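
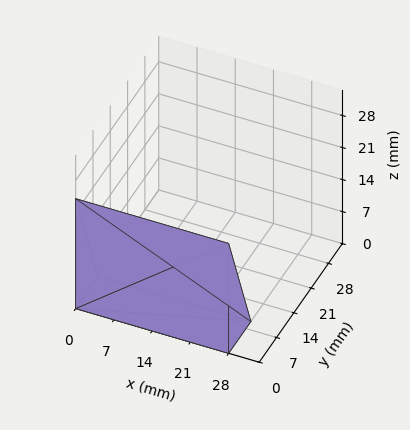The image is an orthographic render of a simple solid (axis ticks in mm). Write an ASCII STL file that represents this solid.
Reading the render: the shape is a wedge (ramp): 28 × 9 mm base, rising to 24 mm along the y=0 edge and sloping linearly to z=0 at y=9 (dimensions read to the nearest mm from the axis ticks). For the STL, each face is triangulated and given an outward normal.

solid part
  facet normal 0.0000 0.0000 -1.0000
    outer loop
      vertex 28.0 9.0 0.0
      vertex 28.0 0.0 0.0
      vertex 0.0 0.0 0.0
    endloop
  endfacet
  facet normal 0.0000 0.0000 -1.0000
    outer loop
      vertex 0.0 9.0 0.0
      vertex 28.0 9.0 0.0
      vertex 0.0 0.0 0.0
    endloop
  endfacet
  facet normal 0.0000 -1.0000 0.0000
    outer loop
      vertex 0.0 0.0 0.0
      vertex 28.0 0.0 0.0
      vertex 28.0 0.0 24.0
    endloop
  endfacet
  facet normal 0.0000 -1.0000 0.0000
    outer loop
      vertex 0.0 0.0 0.0
      vertex 28.0 0.0 24.0
      vertex 0.0 0.0 24.0
    endloop
  endfacet
  facet normal 0.0000 0.9363 0.3511
    outer loop
      vertex 0.0 0.0 24.0
      vertex 28.0 0.0 24.0
      vertex 28.0 9.0 0.0
    endloop
  endfacet
  facet normal 0.0000 0.9363 0.3511
    outer loop
      vertex 0.0 0.0 24.0
      vertex 28.0 9.0 0.0
      vertex 0.0 9.0 0.0
    endloop
  endfacet
  facet normal -1.0000 0.0000 0.0000
    outer loop
      vertex 0.0 0.0 24.0
      vertex 0.0 9.0 0.0
      vertex 0.0 0.0 0.0
    endloop
  endfacet
  facet normal 1.0000 0.0000 0.0000
    outer loop
      vertex 28.0 0.0 0.0
      vertex 28.0 9.0 0.0
      vertex 28.0 0.0 24.0
    endloop
  endfacet
endsolid part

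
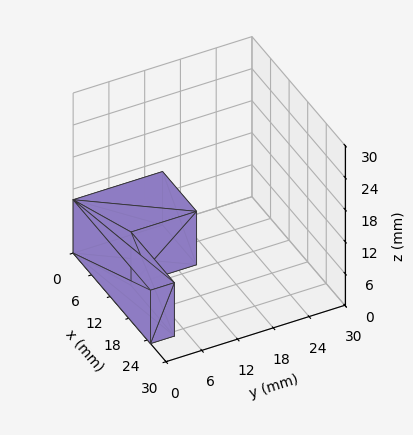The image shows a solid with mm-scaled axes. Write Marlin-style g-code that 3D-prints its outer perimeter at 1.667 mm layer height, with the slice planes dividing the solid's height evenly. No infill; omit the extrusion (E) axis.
Reading the render: the shape is an L-shaped prism: outer 25 × 15 mm, arm thicknesses ≈ 4 mm (horizontal) and 11 mm (vertical), extruded 10 mm in z (dimensions read to the nearest mm from the axis ticks). For the g-code, the solid's height is divided into equal slices at the stated Δz and each level perimeter traced with G1 moves after a G0 lift.

; perimeter-only toolpath
G21 ; units = mm
G90 ; absolute positioning
G28 ; home
; layer 1
G0 Z1.667
G0 X0.000 Y0.000
G1 X25.000 Y0.000
G1 X25.000 Y4.000
G1 X11.000 Y4.000
G1 X11.000 Y15.000
G1 X0.000 Y15.000
G1 X0.000 Y0.000
; layer 2
G0 Z3.333
G0 X0.000 Y0.000
G1 X25.000 Y0.000
G1 X25.000 Y4.000
G1 X11.000 Y4.000
G1 X11.000 Y15.000
G1 X0.000 Y15.000
G1 X0.000 Y0.000
; layer 3
G0 Z5.000
G0 X0.000 Y0.000
G1 X25.000 Y0.000
G1 X25.000 Y4.000
G1 X11.000 Y4.000
G1 X11.000 Y15.000
G1 X0.000 Y15.000
G1 X0.000 Y0.000
; layer 4
G0 Z6.667
G0 X0.000 Y0.000
G1 X25.000 Y0.000
G1 X25.000 Y4.000
G1 X11.000 Y4.000
G1 X11.000 Y15.000
G1 X0.000 Y15.000
G1 X0.000 Y0.000
; layer 5
G0 Z8.333
G0 X0.000 Y0.000
G1 X25.000 Y0.000
G1 X25.000 Y4.000
G1 X11.000 Y4.000
G1 X11.000 Y15.000
G1 X0.000 Y15.000
G1 X0.000 Y0.000
; layer 6
G0 Z10.000
G0 X0.000 Y0.000
G1 X25.000 Y0.000
G1 X25.000 Y4.000
G1 X11.000 Y4.000
G1 X11.000 Y15.000
G1 X0.000 Y15.000
G1 X0.000 Y0.000
M2 ; end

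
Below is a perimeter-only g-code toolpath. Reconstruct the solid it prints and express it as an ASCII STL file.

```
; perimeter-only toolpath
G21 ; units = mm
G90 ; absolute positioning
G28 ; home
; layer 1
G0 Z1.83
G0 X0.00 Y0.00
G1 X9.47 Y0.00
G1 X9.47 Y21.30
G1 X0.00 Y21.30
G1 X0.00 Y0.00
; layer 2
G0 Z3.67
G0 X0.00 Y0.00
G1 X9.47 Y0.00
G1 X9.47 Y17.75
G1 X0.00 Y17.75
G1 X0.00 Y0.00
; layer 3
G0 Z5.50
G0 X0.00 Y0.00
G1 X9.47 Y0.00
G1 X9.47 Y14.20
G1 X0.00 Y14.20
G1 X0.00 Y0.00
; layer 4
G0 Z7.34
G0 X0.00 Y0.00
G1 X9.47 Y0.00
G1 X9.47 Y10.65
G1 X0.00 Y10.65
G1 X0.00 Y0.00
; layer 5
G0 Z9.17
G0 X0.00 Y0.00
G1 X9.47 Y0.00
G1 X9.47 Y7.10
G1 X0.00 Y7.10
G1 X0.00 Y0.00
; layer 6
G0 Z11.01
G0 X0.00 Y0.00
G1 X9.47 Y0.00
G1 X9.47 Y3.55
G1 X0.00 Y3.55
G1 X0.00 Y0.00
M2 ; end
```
solid part
  facet normal 0.0000 0.0000 -1.0000
    outer loop
      vertex 9.47 24.85 0.00
      vertex 9.47 0.00 0.00
      vertex 0.00 0.00 0.00
    endloop
  endfacet
  facet normal 0.0000 0.0000 -1.0000
    outer loop
      vertex 0.00 24.85 0.00
      vertex 9.47 24.85 0.00
      vertex 0.00 0.00 0.00
    endloop
  endfacet
  facet normal 0.0000 -1.0000 0.0000
    outer loop
      vertex 0.00 0.00 0.00
      vertex 9.47 0.00 0.00
      vertex 9.47 0.00 12.84
    endloop
  endfacet
  facet normal 0.0000 -1.0000 0.0000
    outer loop
      vertex 0.00 0.00 0.00
      vertex 9.47 0.00 12.84
      vertex 0.00 0.00 12.84
    endloop
  endfacet
  facet normal 0.0000 0.4590 0.8884
    outer loop
      vertex 0.00 0.00 12.84
      vertex 9.47 0.00 12.84
      vertex 9.47 24.85 0.00
    endloop
  endfacet
  facet normal 0.0000 0.4590 0.8884
    outer loop
      vertex 0.00 0.00 12.84
      vertex 9.47 24.85 0.00
      vertex 0.00 24.85 0.00
    endloop
  endfacet
  facet normal -1.0000 0.0000 0.0000
    outer loop
      vertex 0.00 0.00 12.84
      vertex 0.00 24.85 0.00
      vertex 0.00 0.00 0.00
    endloop
  endfacet
  facet normal 1.0000 0.0000 0.0000
    outer loop
      vertex 9.47 0.00 0.00
      vertex 9.47 24.85 0.00
      vertex 9.47 0.00 12.84
    endloop
  endfacet
endsolid part

The G0 Z moves step by Δz≈1.83 mm. The G1 loops shrink linearly with z, so the solid tapers from its base footprint up to z≈12.8. Closing with a flat bottom cap and the tapered top and triangulating gives 8 facets — a wedge (ramp): 9.47 × 24.9 mm base, rising to 12.8 mm along the y=0 edge and sloping linearly to z=0 at y=24.9.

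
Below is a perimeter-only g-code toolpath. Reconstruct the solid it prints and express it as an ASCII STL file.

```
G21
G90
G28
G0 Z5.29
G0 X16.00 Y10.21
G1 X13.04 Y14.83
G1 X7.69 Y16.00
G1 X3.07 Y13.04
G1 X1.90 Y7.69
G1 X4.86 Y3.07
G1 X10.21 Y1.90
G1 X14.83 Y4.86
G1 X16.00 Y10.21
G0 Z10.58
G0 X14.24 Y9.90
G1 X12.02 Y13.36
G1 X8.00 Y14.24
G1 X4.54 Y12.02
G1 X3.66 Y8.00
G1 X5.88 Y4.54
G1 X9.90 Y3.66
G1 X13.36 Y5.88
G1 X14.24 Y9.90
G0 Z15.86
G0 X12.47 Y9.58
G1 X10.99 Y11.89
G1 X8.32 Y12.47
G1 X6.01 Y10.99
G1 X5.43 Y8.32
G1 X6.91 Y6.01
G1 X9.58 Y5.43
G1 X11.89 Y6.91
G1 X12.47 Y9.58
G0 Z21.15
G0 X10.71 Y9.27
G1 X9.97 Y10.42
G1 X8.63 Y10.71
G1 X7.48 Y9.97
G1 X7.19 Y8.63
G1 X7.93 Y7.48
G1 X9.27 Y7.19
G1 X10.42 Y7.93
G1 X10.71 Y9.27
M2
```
solid part
  facet normal 0.0000 0.0000 -1.0000
    outer loop
      vertex 7.37 17.76 0.00
      vertex 14.06 16.30 0.00
      vertex 17.76 10.53 0.00
    endloop
  endfacet
  facet normal 0.0000 0.0000 -1.0000
    outer loop
      vertex 1.60 14.06 0.00
      vertex 7.37 17.76 0.00
      vertex 17.76 10.53 0.00
    endloop
  endfacet
  facet normal 0.0000 0.0000 -1.0000
    outer loop
      vertex 0.14 7.37 0.00
      vertex 1.60 14.06 0.00
      vertex 17.76 10.53 0.00
    endloop
  endfacet
  facet normal 0.0000 0.0000 -1.0000
    outer loop
      vertex 3.84 1.60 0.00
      vertex 0.14 7.37 0.00
      vertex 17.76 10.53 0.00
    endloop
  endfacet
  facet normal 0.0000 0.0000 -1.0000
    outer loop
      vertex 10.53 0.14 0.00
      vertex 3.84 1.60 0.00
      vertex 17.76 10.53 0.00
    endloop
  endfacet
  facet normal 0.0000 0.0000 -1.0000
    outer loop
      vertex 16.30 3.84 0.00
      vertex 10.53 0.14 0.00
      vertex 17.76 10.53 0.00
    endloop
  endfacet
  facet normal 0.8034 0.5152 0.2985
    outer loop
      vertex 17.76 10.53 0.00
      vertex 14.06 16.30 0.00
      vertex 8.95 8.95 26.44
    endloop
  endfacet
  facet normal 0.2035 0.9325 0.2985
    outer loop
      vertex 14.06 16.30 0.00
      vertex 7.37 17.76 0.00
      vertex 8.95 8.95 26.44
    endloop
  endfacet
  facet normal -0.5152 0.8034 0.2985
    outer loop
      vertex 7.37 17.76 0.00
      vertex 1.60 14.06 0.00
      vertex 8.95 8.95 26.44
    endloop
  endfacet
  facet normal -0.9325 0.2035 0.2985
    outer loop
      vertex 1.60 14.06 0.00
      vertex 0.14 7.37 0.00
      vertex 8.95 8.95 26.44
    endloop
  endfacet
  facet normal -0.8034 -0.5152 0.2985
    outer loop
      vertex 0.14 7.37 0.00
      vertex 3.84 1.60 0.00
      vertex 8.95 8.95 26.44
    endloop
  endfacet
  facet normal -0.2035 -0.9325 0.2985
    outer loop
      vertex 3.84 1.60 0.00
      vertex 10.53 0.14 0.00
      vertex 8.95 8.95 26.44
    endloop
  endfacet
  facet normal 0.5152 -0.8034 0.2985
    outer loop
      vertex 10.53 0.14 0.00
      vertex 16.30 3.84 0.00
      vertex 8.95 8.95 26.44
    endloop
  endfacet
  facet normal 0.9325 -0.2035 0.2985
    outer loop
      vertex 16.30 3.84 0.00
      vertex 17.76 10.53 0.00
      vertex 8.95 8.95 26.44
    endloop
  endfacet
endsolid part

The G0 Z moves step by Δz≈5.29 mm. The G1 loops shrink linearly with z, so the solid tapers from its base footprint up to z≈26.4. Closing with a flat bottom cap and the tapered top and triangulating gives 14 facets — a regular 8-sided pyramid, base circumscribed radius ≈ 8.95 mm, apex at z ≈ 26.4 mm.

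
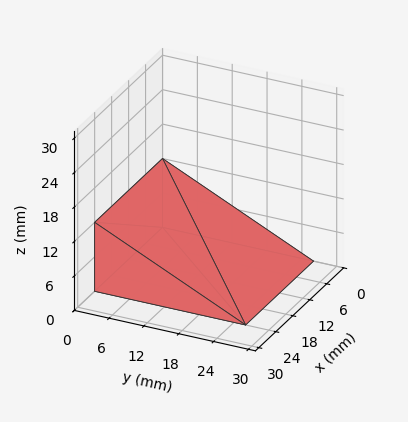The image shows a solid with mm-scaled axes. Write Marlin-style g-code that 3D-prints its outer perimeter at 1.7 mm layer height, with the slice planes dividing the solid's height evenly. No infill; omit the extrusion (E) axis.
Reading the render: the shape is a wedge (ramp): 24 × 26 mm base, rising to 12 mm along the y=0 edge and sloping linearly to z=0 at y=26 (dimensions read to the nearest mm from the axis ticks). For the g-code, the solid's height is divided into equal slices at the stated Δz and each level perimeter traced with G1 moves after a G0 lift.

; perimeter-only toolpath
G21 ; units = mm
G90 ; absolute positioning
G28 ; home
; layer 1
G0 Z1.7
G0 X0.0 Y0.0
G1 X24.0 Y0.0
G1 X24.0 Y22.3
G1 X0.0 Y22.3
G1 X0.0 Y0.0
; layer 2
G0 Z3.4
G0 X0.0 Y0.0
G1 X24.0 Y0.0
G1 X24.0 Y18.6
G1 X0.0 Y18.6
G1 X0.0 Y0.0
; layer 3
G0 Z5.1
G0 X0.0 Y0.0
G1 X24.0 Y0.0
G1 X24.0 Y14.9
G1 X0.0 Y14.9
G1 X0.0 Y0.0
; layer 4
G0 Z6.9
G0 X0.0 Y0.0
G1 X24.0 Y0.0
G1 X24.0 Y11.1
G1 X0.0 Y11.1
G1 X0.0 Y0.0
; layer 5
G0 Z8.6
G0 X0.0 Y0.0
G1 X24.0 Y0.0
G1 X24.0 Y7.4
G1 X0.0 Y7.4
G1 X0.0 Y0.0
; layer 6
G0 Z10.3
G0 X0.0 Y0.0
G1 X24.0 Y0.0
G1 X24.0 Y3.7
G1 X0.0 Y3.7
G1 X0.0 Y0.0
M2 ; end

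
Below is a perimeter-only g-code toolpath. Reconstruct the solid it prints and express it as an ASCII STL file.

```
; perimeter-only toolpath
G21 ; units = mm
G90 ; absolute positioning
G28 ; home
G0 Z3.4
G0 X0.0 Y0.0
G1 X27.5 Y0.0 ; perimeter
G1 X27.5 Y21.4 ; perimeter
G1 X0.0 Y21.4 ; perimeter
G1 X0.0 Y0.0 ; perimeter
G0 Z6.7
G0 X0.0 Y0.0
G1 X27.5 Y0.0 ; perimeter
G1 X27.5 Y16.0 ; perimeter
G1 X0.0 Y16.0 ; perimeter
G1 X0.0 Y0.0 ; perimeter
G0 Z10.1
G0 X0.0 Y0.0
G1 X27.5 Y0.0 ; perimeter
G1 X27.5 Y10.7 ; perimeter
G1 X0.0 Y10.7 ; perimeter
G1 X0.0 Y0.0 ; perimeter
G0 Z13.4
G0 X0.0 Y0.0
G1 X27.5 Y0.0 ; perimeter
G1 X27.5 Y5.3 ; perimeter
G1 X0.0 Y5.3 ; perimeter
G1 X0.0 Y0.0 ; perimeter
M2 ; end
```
solid part
  facet normal 0.0000 0.0000 -1.0000
    outer loop
      vertex 27.5 26.7 0.0
      vertex 27.5 0.0 0.0
      vertex 0.0 0.0 0.0
    endloop
  endfacet
  facet normal 0.0000 0.0000 -1.0000
    outer loop
      vertex 0.0 26.7 0.0
      vertex 27.5 26.7 0.0
      vertex 0.0 0.0 0.0
    endloop
  endfacet
  facet normal 0.0000 -1.0000 0.0000
    outer loop
      vertex 0.0 0.0 0.0
      vertex 27.5 0.0 0.0
      vertex 27.5 0.0 16.8
    endloop
  endfacet
  facet normal 0.0000 -1.0000 0.0000
    outer loop
      vertex 0.0 0.0 0.0
      vertex 27.5 0.0 16.8
      vertex 0.0 0.0 16.8
    endloop
  endfacet
  facet normal 0.0000 0.5326 0.8464
    outer loop
      vertex 0.0 0.0 16.8
      vertex 27.5 0.0 16.8
      vertex 27.5 26.7 0.0
    endloop
  endfacet
  facet normal 0.0000 0.5326 0.8464
    outer loop
      vertex 0.0 0.0 16.8
      vertex 27.5 26.7 0.0
      vertex 0.0 26.7 0.0
    endloop
  endfacet
  facet normal -1.0000 0.0000 0.0000
    outer loop
      vertex 0.0 0.0 16.8
      vertex 0.0 26.7 0.0
      vertex 0.0 0.0 0.0
    endloop
  endfacet
  facet normal 1.0000 0.0000 0.0000
    outer loop
      vertex 27.5 0.0 0.0
      vertex 27.5 26.7 0.0
      vertex 27.5 0.0 16.8
    endloop
  endfacet
endsolid part

The G0 Z moves step by Δz≈3.4 mm. The G1 loops shrink linearly with z, so the solid tapers from its base footprint up to z≈16.8. Closing with a flat bottom cap and the tapered top and triangulating gives 8 facets — a wedge (ramp): 27.5 × 26.7 mm base, rising to 16.8 mm along the y=0 edge and sloping linearly to z=0 at y=26.7.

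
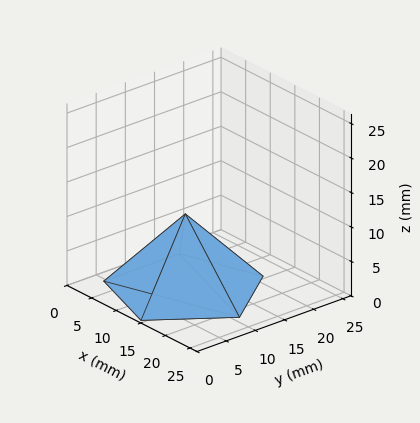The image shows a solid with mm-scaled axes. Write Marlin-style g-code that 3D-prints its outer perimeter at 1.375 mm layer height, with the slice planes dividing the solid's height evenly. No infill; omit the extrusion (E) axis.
Reading the render: the shape is a regular 5-sided pyramid, base circumscribed radius ≈ 11 mm, apex at z ≈ 11 mm (dimensions read to the nearest mm from the axis ticks). For the g-code, the solid's height is divided into equal slices at the stated Δz and each level perimeter traced with G1 moves after a G0 lift.

; perimeter-only toolpath
G21 ; units = mm
G90 ; absolute positioning
G28 ; home
; layer 1
G0 Z1.375
G0 X20.625 Y11.000
G1 X13.974 Y20.154
G1 X3.213 Y16.658
G1 X3.213 Y5.342
G1 X13.974 Y1.846
G1 X20.625 Y11.000
; layer 2
G0 Z2.750
G0 X19.250 Y11.000
G1 X13.549 Y18.846
G1 X4.326 Y15.850
G1 X4.326 Y6.151
G1 X13.549 Y3.154
G1 X19.250 Y11.000
; layer 3
G0 Z4.125
G0 X17.875 Y11.000
G1 X13.124 Y17.539
G1 X5.438 Y15.041
G1 X5.438 Y6.959
G1 X13.124 Y4.461
G1 X17.875 Y11.000
; layer 4
G0 Z5.500
G0 X16.500 Y11.000
G1 X12.700 Y16.231
G1 X6.550 Y14.233
G1 X6.550 Y7.767
G1 X12.700 Y5.769
G1 X16.500 Y11.000
; layer 5
G0 Z6.875
G0 X15.125 Y11.000
G1 X12.275 Y14.923
G1 X7.663 Y13.425
G1 X7.663 Y8.575
G1 X12.275 Y7.077
G1 X15.125 Y11.000
; layer 6
G0 Z8.250
G0 X13.750 Y11.000
G1 X11.850 Y13.616
G1 X8.775 Y12.617
G1 X8.775 Y9.383
G1 X11.850 Y8.384
G1 X13.750 Y11.000
; layer 7
G0 Z9.625
G0 X12.375 Y11.000
G1 X11.425 Y12.308
G1 X9.888 Y11.808
G1 X9.888 Y10.192
G1 X11.425 Y9.692
G1 X12.375 Y11.000
M2 ; end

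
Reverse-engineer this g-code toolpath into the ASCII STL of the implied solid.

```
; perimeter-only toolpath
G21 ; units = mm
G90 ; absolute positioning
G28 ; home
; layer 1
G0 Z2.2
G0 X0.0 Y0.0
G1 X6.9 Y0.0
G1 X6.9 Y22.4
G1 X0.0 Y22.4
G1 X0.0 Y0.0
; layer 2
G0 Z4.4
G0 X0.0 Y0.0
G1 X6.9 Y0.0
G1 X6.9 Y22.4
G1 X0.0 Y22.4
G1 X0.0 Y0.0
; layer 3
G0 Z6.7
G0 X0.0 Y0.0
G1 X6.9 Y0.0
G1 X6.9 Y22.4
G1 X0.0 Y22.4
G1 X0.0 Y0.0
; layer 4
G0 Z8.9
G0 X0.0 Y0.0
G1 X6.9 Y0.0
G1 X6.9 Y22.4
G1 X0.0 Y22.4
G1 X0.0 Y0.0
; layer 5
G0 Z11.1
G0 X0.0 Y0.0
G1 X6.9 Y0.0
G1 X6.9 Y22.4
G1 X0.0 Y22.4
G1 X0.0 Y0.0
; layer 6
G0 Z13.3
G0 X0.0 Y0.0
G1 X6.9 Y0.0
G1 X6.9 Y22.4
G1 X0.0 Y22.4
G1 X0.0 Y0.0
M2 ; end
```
solid part
  facet normal 0.0000 0.0000 -1.0000
    outer loop
      vertex 6.9 22.4 0.0
      vertex 6.9 0.0 0.0
      vertex 0.0 0.0 0.0
    endloop
  endfacet
  facet normal 0.0000 0.0000 -1.0000
    outer loop
      vertex 0.0 22.4 0.0
      vertex 6.9 22.4 0.0
      vertex 0.0 0.0 0.0
    endloop
  endfacet
  facet normal 0.0000 0.0000 1.0000
    outer loop
      vertex 0.0 0.0 13.3
      vertex 6.9 0.0 13.3
      vertex 6.9 22.4 13.3
    endloop
  endfacet
  facet normal 0.0000 0.0000 1.0000
    outer loop
      vertex 0.0 0.0 13.3
      vertex 6.9 22.4 13.3
      vertex 0.0 22.4 13.3
    endloop
  endfacet
  facet normal 0.0000 -1.0000 0.0000
    outer loop
      vertex 0.0 0.0 0.0
      vertex 6.9 0.0 0.0
      vertex 6.9 0.0 13.3
    endloop
  endfacet
  facet normal 0.0000 -1.0000 0.0000
    outer loop
      vertex 0.0 0.0 0.0
      vertex 6.9 0.0 13.3
      vertex 0.0 0.0 13.3
    endloop
  endfacet
  facet normal 0.0000 1.0000 0.0000
    outer loop
      vertex 6.9 22.4 13.3
      vertex 6.9 22.4 0.0
      vertex 0.0 22.4 0.0
    endloop
  endfacet
  facet normal 0.0000 1.0000 0.0000
    outer loop
      vertex 0.0 22.4 13.3
      vertex 6.9 22.4 13.3
      vertex 0.0 22.4 0.0
    endloop
  endfacet
  facet normal -1.0000 0.0000 0.0000
    outer loop
      vertex 0.0 22.4 13.3
      vertex 0.0 22.4 0.0
      vertex 0.0 0.0 0.0
    endloop
  endfacet
  facet normal -1.0000 0.0000 0.0000
    outer loop
      vertex 0.0 0.0 13.3
      vertex 0.0 22.4 13.3
      vertex 0.0 0.0 0.0
    endloop
  endfacet
  facet normal 1.0000 0.0000 0.0000
    outer loop
      vertex 6.9 0.0 0.0
      vertex 6.9 22.4 0.0
      vertex 6.9 22.4 13.3
    endloop
  endfacet
  facet normal 1.0000 0.0000 0.0000
    outer loop
      vertex 6.9 0.0 0.0
      vertex 6.9 22.4 13.3
      vertex 6.9 0.0 13.3
    endloop
  endfacet
endsolid part

The G0 Z moves step by Δz≈2.2 mm. Every layer's G1 loop is the same polygon, so the solid is a straight extrusion of it from z=0 to z≈13.3. Closing with flat bottom and top caps and triangulating gives 12 facets — a rectangular box, roughly 6.9 × 22.4 mm footprint and 13.3 mm tall.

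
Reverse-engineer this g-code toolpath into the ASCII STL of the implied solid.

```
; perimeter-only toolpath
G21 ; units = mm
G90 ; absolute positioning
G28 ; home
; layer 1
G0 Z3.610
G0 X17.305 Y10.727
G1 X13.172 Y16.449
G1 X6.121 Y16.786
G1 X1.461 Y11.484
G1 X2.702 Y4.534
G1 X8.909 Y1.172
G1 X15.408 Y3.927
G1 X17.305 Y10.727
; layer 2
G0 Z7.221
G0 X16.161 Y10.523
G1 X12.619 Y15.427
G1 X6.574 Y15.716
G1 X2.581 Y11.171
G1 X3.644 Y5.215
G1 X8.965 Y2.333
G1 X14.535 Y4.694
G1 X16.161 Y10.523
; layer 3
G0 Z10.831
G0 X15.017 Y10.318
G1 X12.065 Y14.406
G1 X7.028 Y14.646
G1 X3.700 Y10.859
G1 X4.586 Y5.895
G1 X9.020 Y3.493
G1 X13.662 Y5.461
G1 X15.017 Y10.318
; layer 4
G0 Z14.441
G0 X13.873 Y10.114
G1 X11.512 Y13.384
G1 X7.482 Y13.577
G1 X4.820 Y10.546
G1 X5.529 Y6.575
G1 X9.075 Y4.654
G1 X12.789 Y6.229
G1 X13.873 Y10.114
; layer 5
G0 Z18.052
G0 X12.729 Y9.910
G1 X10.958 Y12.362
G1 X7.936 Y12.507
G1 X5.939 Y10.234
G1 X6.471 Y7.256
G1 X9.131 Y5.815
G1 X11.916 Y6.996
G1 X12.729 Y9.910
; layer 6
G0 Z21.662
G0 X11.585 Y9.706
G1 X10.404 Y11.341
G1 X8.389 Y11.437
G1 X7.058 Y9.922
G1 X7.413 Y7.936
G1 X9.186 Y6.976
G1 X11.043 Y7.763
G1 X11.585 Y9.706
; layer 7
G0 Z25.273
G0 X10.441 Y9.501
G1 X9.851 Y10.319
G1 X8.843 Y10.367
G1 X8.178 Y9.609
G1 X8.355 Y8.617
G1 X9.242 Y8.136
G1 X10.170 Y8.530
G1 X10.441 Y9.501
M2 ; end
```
solid part
  facet normal 0.0000 0.0000 -1.0000
    outer loop
      vertex 5.667 17.856 0.000
      vertex 13.726 17.471 0.000
      vertex 18.449 10.931 0.000
    endloop
  endfacet
  facet normal 0.0000 0.0000 -1.0000
    outer loop
      vertex 0.342 11.796 0.000
      vertex 5.667 17.856 0.000
      vertex 18.449 10.931 0.000
    endloop
  endfacet
  facet normal 0.0000 0.0000 -1.0000
    outer loop
      vertex 1.760 3.854 0.000
      vertex 0.342 11.796 0.000
      vertex 18.449 10.931 0.000
    endloop
  endfacet
  facet normal 0.0000 0.0000 -1.0000
    outer loop
      vertex 8.854 0.011 0.000
      vertex 1.760 3.854 0.000
      vertex 18.449 10.931 0.000
    endloop
  endfacet
  facet normal 0.0000 0.0000 -1.0000
    outer loop
      vertex 16.281 3.160 0.000
      vertex 8.854 0.011 0.000
      vertex 18.449 10.931 0.000
    endloop
  endfacet
  facet normal 0.7786 0.5623 0.2785
    outer loop
      vertex 18.449 10.931 0.000
      vertex 13.726 17.471 0.000
      vertex 9.297 9.297 28.883
    endloop
  endfacet
  facet normal 0.0458 0.9593 0.2785
    outer loop
      vertex 13.726 17.471 0.000
      vertex 5.667 17.856 0.000
      vertex 9.297 9.297 28.883
    endloop
  endfacet
  facet normal -0.7215 0.6340 0.2785
    outer loop
      vertex 5.667 17.856 0.000
      vertex 0.342 11.796 0.000
      vertex 9.297 9.297 28.883
    endloop
  endfacet
  facet normal -0.9455 -0.1688 0.2785
    outer loop
      vertex 0.342 11.796 0.000
      vertex 1.760 3.854 0.000
      vertex 9.297 9.297 28.883
    endloop
  endfacet
  facet normal -0.4575 -0.8445 0.2785
    outer loop
      vertex 1.760 3.854 0.000
      vertex 8.854 0.011 0.000
      vertex 9.297 9.297 28.883
    endloop
  endfacet
  facet normal 0.3749 -0.8842 0.2785
    outer loop
      vertex 8.854 0.011 0.000
      vertex 16.281 3.160 0.000
      vertex 9.297 9.297 28.883
    endloop
  endfacet
  facet normal 0.9251 -0.2581 0.2785
    outer loop
      vertex 16.281 3.160 0.000
      vertex 18.449 10.931 0.000
      vertex 9.297 9.297 28.883
    endloop
  endfacet
endsolid part

The G0 Z moves step by Δz≈3.610 mm. The G1 loops shrink linearly with z, so the solid tapers from its base footprint up to z≈28.9. Closing with a flat bottom cap and the tapered top and triangulating gives 12 facets — a regular 7-sided pyramid, base circumscribed radius ≈ 9.3 mm, apex at z ≈ 28.9 mm.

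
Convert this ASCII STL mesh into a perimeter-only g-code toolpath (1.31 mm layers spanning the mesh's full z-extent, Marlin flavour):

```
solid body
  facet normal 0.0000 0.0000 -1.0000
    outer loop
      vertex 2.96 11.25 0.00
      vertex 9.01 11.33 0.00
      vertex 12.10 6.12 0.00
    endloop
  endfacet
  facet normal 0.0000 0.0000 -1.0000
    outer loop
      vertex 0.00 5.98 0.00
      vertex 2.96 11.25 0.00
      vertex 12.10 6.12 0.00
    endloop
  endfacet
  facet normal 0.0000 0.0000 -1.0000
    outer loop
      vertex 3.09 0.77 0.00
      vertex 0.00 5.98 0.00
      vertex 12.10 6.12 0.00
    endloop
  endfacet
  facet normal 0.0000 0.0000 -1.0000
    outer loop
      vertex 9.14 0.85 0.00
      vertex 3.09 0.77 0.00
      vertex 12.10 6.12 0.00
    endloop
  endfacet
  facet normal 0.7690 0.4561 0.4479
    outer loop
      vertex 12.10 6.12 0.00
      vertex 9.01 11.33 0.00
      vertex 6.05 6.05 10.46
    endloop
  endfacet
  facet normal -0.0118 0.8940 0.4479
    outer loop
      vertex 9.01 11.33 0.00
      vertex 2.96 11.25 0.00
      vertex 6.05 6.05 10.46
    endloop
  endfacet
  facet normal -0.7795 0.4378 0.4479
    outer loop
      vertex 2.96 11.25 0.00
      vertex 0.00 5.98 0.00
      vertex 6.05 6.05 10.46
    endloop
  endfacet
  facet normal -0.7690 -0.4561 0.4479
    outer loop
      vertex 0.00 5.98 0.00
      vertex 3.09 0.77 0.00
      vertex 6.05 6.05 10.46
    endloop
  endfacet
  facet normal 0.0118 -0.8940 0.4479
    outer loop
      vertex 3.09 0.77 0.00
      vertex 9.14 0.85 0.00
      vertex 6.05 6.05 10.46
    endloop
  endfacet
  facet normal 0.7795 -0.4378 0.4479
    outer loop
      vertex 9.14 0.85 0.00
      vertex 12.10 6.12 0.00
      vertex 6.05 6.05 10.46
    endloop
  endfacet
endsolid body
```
; perimeter-only toolpath
G21 ; units = mm
G90 ; absolute positioning
G28 ; home
; layer 1
G0 Z1.31
G0 X11.34 Y6.11
G1 X8.64 Y10.67
G1 X3.35 Y10.60
G1 X0.76 Y5.99
G1 X3.46 Y1.43
G1 X8.75 Y1.50
G1 X11.34 Y6.11
; layer 2
G0 Z2.62
G0 X10.59 Y6.10
G1 X8.27 Y10.01
G1 X3.73 Y9.95
G1 X1.51 Y6.00
G1 X3.83 Y2.09
G1 X8.37 Y2.15
G1 X10.59 Y6.10
; layer 3
G0 Z3.92
G0 X9.83 Y6.09
G1 X7.90 Y9.35
G1 X4.12 Y9.30
G1 X2.27 Y6.01
G1 X4.20 Y2.75
G1 X7.98 Y2.80
G1 X9.83 Y6.09
; layer 4
G0 Z5.23
G0 X9.07 Y6.08
G1 X7.53 Y8.69
G1 X4.50 Y8.65
G1 X3.02 Y6.02
G1 X4.57 Y3.41
G1 X7.60 Y3.45
G1 X9.07 Y6.08
; layer 5
G0 Z6.54
G0 X8.32 Y6.08
G1 X7.16 Y8.03
G1 X4.89 Y8.00
G1 X3.78 Y6.02
G1 X4.94 Y4.07
G1 X7.21 Y4.10
G1 X8.32 Y6.08
; layer 6
G0 Z7.85
G0 X7.56 Y6.07
G1 X6.79 Y7.37
G1 X5.28 Y7.35
G1 X4.54 Y6.03
G1 X5.31 Y4.73
G1 X6.82 Y4.75
G1 X7.56 Y6.07
; layer 7
G0 Z9.15
G0 X6.81 Y6.06
G1 X6.42 Y6.71
G1 X5.66 Y6.70
G1 X5.29 Y6.04
G1 X5.68 Y5.39
G1 X6.44 Y5.40
G1 X6.81 Y6.06
M2 ; end

The solid is a regular 6-sided pyramid, base circumscribed radius ≈ 6.05 mm, apex at z ≈ 10.5 mm. Slicing at Δz = 1.31 mm — 8 equal slices spanning the solid's height, so layer i sits at z = i·h/8 — gives 7 non-empty perimeters. Each is a 6-segment closed polygon; G0 lifts to the layer z and rapids to the start vertex, then G1 traces the edges. The cross-section shrinks linearly with z (the slice at the apex is degenerate and omitted).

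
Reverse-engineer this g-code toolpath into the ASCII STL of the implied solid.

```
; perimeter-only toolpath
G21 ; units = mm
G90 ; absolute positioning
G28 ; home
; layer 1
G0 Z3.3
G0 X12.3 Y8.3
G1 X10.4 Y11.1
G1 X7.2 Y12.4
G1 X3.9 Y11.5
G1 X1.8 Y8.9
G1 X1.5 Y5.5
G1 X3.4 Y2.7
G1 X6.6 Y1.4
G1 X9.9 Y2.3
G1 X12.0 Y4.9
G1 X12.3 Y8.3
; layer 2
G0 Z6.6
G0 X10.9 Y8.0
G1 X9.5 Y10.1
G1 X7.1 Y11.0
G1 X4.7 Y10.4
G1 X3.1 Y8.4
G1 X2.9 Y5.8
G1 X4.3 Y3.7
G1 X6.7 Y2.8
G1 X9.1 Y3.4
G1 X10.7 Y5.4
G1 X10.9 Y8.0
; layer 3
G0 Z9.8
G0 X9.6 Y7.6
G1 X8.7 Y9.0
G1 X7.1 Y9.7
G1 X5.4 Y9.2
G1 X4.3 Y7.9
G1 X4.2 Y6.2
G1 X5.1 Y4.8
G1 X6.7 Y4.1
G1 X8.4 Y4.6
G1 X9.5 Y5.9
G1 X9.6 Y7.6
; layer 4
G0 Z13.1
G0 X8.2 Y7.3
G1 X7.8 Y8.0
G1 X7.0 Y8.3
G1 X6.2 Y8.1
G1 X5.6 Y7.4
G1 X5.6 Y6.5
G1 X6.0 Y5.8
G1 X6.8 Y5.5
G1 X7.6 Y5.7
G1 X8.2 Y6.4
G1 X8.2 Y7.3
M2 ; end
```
solid part
  facet normal 0.0000 0.0000 -1.0000
    outer loop
      vertex 7.3 13.8 0.0
      vertex 11.3 12.2 0.0
      vertex 13.6 8.7 0.0
    endloop
  endfacet
  facet normal 0.0000 0.0000 -1.0000
    outer loop
      vertex 3.2 12.7 0.0
      vertex 7.3 13.8 0.0
      vertex 13.6 8.7 0.0
    endloop
  endfacet
  facet normal 0.0000 0.0000 -1.0000
    outer loop
      vertex 0.5 9.4 0.0
      vertex 3.2 12.7 0.0
      vertex 13.6 8.7 0.0
    endloop
  endfacet
  facet normal 0.0000 0.0000 -1.0000
    outer loop
      vertex 0.2 5.1 0.0
      vertex 0.5 9.4 0.0
      vertex 13.6 8.7 0.0
    endloop
  endfacet
  facet normal 0.0000 0.0000 -1.0000
    outer loop
      vertex 2.5 1.6 0.0
      vertex 0.2 5.1 0.0
      vertex 13.6 8.7 0.0
    endloop
  endfacet
  facet normal 0.0000 0.0000 -1.0000
    outer loop
      vertex 6.5 0.0 0.0
      vertex 2.5 1.6 0.0
      vertex 13.6 8.7 0.0
    endloop
  endfacet
  facet normal 0.0000 0.0000 -1.0000
    outer loop
      vertex 10.6 1.1 0.0
      vertex 6.5 0.0 0.0
      vertex 13.6 8.7 0.0
    endloop
  endfacet
  facet normal 0.0000 0.0000 -1.0000
    outer loop
      vertex 13.3 4.4 0.0
      vertex 10.6 1.1 0.0
      vertex 13.6 8.7 0.0
    endloop
  endfacet
  facet normal 0.7755 0.5096 0.3727
    outer loop
      vertex 13.6 8.7 0.0
      vertex 11.3 12.2 0.0
      vertex 6.9 6.9 16.4
    endloop
  endfacet
  facet normal 0.3449 0.8622 0.3711
    outer loop
      vertex 11.3 12.2 0.0
      vertex 7.3 13.8 0.0
      vertex 6.9 6.9 16.4
    endloop
  endfacet
  facet normal -0.2406 0.8968 0.3714
    outer loop
      vertex 7.3 13.8 0.0
      vertex 3.2 12.7 0.0
      vertex 6.9 6.9 16.4
    endloop
  endfacet
  facet normal -0.7190 0.5882 0.3702
    outer loop
      vertex 3.2 12.7 0.0
      vertex 0.5 9.4 0.0
      vertex 6.9 6.9 16.4
    endloop
  endfacet
  facet normal -0.9263 0.0646 0.3713
    outer loop
      vertex 0.5 9.4 0.0
      vertex 0.2 5.1 0.0
      vertex 6.9 6.9 16.4
    endloop
  endfacet
  facet normal -0.7755 -0.5096 0.3727
    outer loop
      vertex 0.2 5.1 0.0
      vertex 2.5 1.6 0.0
      vertex 6.9 6.9 16.4
    endloop
  endfacet
  facet normal -0.3449 -0.8622 0.3711
    outer loop
      vertex 2.5 1.6 0.0
      vertex 6.5 0.0 0.0
      vertex 6.9 6.9 16.4
    endloop
  endfacet
  facet normal 0.2406 -0.8968 0.3714
    outer loop
      vertex 6.5 0.0 0.0
      vertex 10.6 1.1 0.0
      vertex 6.9 6.9 16.4
    endloop
  endfacet
  facet normal 0.7190 -0.5882 0.3702
    outer loop
      vertex 10.6 1.1 0.0
      vertex 13.3 4.4 0.0
      vertex 6.9 6.9 16.4
    endloop
  endfacet
  facet normal 0.9263 -0.0646 0.3713
    outer loop
      vertex 13.3 4.4 0.0
      vertex 13.6 8.7 0.0
      vertex 6.9 6.9 16.4
    endloop
  endfacet
endsolid part

The G0 Z moves step by Δz≈3.3 mm. The G1 loops shrink linearly with z, so the solid tapers from its base footprint up to z≈16.4. Closing with a flat bottom cap and the tapered top and triangulating gives 18 facets — a regular 10-sided pyramid, base circumscribed radius ≈ 6.9 mm, apex at z ≈ 16.4 mm.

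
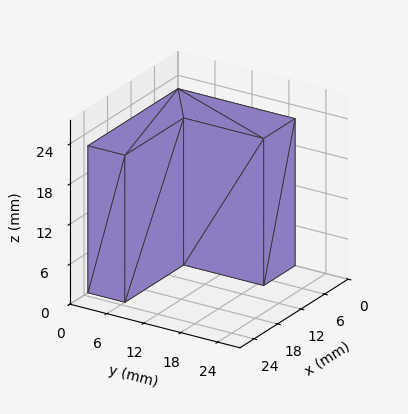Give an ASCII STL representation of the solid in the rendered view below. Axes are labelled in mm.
Reading the render: the shape is an L-shaped prism: outer 23 × 19 mm, arm thicknesses ≈ 6 mm (horizontal) and 8 mm (vertical), extruded 22 mm in z (dimensions read to the nearest mm from the axis ticks). For the STL, each face is triangulated and given an outward normal.

solid part
  facet normal 0.0000 0.0000 -1.0000
    outer loop
      vertex 23.000 6.000 0.000
      vertex 23.000 0.000 0.000
      vertex 0.000 0.000 0.000
    endloop
  endfacet
  facet normal 0.0000 0.0000 -1.0000
    outer loop
      vertex 8.000 6.000 0.000
      vertex 23.000 6.000 0.000
      vertex 0.000 0.000 0.000
    endloop
  endfacet
  facet normal 0.0000 0.0000 -1.0000
    outer loop
      vertex 8.000 19.000 0.000
      vertex 8.000 6.000 0.000
      vertex 0.000 0.000 0.000
    endloop
  endfacet
  facet normal 0.0000 0.0000 -1.0000
    outer loop
      vertex 0.000 19.000 0.000
      vertex 8.000 19.000 0.000
      vertex 0.000 0.000 0.000
    endloop
  endfacet
  facet normal 0.0000 0.0000 1.0000
    outer loop
      vertex 0.000 0.000 22.000
      vertex 23.000 0.000 22.000
      vertex 23.000 6.000 22.000
    endloop
  endfacet
  facet normal 0.0000 0.0000 1.0000
    outer loop
      vertex 0.000 0.000 22.000
      vertex 23.000 6.000 22.000
      vertex 8.000 6.000 22.000
    endloop
  endfacet
  facet normal 0.0000 0.0000 1.0000
    outer loop
      vertex 0.000 0.000 22.000
      vertex 8.000 6.000 22.000
      vertex 8.000 19.000 22.000
    endloop
  endfacet
  facet normal 0.0000 0.0000 1.0000
    outer loop
      vertex 0.000 0.000 22.000
      vertex 8.000 19.000 22.000
      vertex 0.000 19.000 22.000
    endloop
  endfacet
  facet normal 0.0000 -1.0000 0.0000
    outer loop
      vertex 0.000 0.000 0.000
      vertex 23.000 0.000 0.000
      vertex 23.000 0.000 22.000
    endloop
  endfacet
  facet normal 0.0000 -1.0000 0.0000
    outer loop
      vertex 0.000 0.000 0.000
      vertex 23.000 0.000 22.000
      vertex 0.000 0.000 22.000
    endloop
  endfacet
  facet normal 1.0000 0.0000 0.0000
    outer loop
      vertex 23.000 0.000 0.000
      vertex 23.000 6.000 0.000
      vertex 23.000 6.000 22.000
    endloop
  endfacet
  facet normal 1.0000 0.0000 0.0000
    outer loop
      vertex 23.000 0.000 0.000
      vertex 23.000 6.000 22.000
      vertex 23.000 0.000 22.000
    endloop
  endfacet
  facet normal 0.0000 1.0000 0.0000
    outer loop
      vertex 23.000 6.000 0.000
      vertex 8.000 6.000 0.000
      vertex 8.000 6.000 22.000
    endloop
  endfacet
  facet normal 0.0000 1.0000 0.0000
    outer loop
      vertex 23.000 6.000 0.000
      vertex 8.000 6.000 22.000
      vertex 23.000 6.000 22.000
    endloop
  endfacet
  facet normal 1.0000 0.0000 0.0000
    outer loop
      vertex 8.000 6.000 0.000
      vertex 8.000 19.000 0.000
      vertex 8.000 19.000 22.000
    endloop
  endfacet
  facet normal 1.0000 0.0000 0.0000
    outer loop
      vertex 8.000 6.000 0.000
      vertex 8.000 19.000 22.000
      vertex 8.000 6.000 22.000
    endloop
  endfacet
  facet normal 0.0000 1.0000 0.0000
    outer loop
      vertex 8.000 19.000 0.000
      vertex 0.000 19.000 0.000
      vertex 0.000 19.000 22.000
    endloop
  endfacet
  facet normal 0.0000 1.0000 0.0000
    outer loop
      vertex 8.000 19.000 0.000
      vertex 0.000 19.000 22.000
      vertex 8.000 19.000 22.000
    endloop
  endfacet
  facet normal -1.0000 0.0000 0.0000
    outer loop
      vertex 0.000 19.000 0.000
      vertex 0.000 0.000 0.000
      vertex 0.000 0.000 22.000
    endloop
  endfacet
  facet normal -1.0000 0.0000 0.0000
    outer loop
      vertex 0.000 19.000 0.000
      vertex 0.000 0.000 22.000
      vertex 0.000 19.000 22.000
    endloop
  endfacet
endsolid part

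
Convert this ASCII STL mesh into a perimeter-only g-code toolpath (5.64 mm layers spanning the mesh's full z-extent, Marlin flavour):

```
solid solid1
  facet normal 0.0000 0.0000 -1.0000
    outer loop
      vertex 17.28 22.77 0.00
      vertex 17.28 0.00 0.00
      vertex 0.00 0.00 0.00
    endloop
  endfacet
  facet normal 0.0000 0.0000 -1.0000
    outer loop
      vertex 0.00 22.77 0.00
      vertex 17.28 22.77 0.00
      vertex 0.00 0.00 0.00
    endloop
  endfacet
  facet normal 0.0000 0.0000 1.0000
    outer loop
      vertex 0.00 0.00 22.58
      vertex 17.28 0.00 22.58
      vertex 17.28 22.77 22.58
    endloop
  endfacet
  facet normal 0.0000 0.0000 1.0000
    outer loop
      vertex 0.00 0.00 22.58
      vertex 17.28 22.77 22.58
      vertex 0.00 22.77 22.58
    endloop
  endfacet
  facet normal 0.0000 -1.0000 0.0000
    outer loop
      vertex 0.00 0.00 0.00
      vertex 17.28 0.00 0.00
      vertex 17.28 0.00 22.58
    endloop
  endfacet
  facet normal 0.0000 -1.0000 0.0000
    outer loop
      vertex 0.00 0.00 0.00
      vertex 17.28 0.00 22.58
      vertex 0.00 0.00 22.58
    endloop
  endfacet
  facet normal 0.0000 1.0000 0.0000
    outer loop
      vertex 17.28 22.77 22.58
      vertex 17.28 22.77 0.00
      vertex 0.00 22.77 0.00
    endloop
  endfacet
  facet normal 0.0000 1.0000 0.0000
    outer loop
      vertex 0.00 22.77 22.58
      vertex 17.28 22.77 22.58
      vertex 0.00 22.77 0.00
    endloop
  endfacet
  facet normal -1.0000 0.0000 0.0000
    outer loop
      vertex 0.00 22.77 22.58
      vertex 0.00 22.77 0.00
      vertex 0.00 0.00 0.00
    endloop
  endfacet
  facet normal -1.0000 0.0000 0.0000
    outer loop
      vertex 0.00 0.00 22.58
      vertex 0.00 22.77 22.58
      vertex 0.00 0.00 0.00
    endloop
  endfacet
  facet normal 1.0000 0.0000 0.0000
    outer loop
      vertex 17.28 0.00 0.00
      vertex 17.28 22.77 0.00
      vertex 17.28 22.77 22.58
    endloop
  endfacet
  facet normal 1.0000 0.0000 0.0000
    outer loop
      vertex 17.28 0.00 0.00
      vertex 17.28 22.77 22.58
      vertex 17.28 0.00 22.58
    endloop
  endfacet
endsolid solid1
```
; perimeter-only toolpath
G21 ; units = mm
G90 ; absolute positioning
G28 ; home
; layer 1
G0 Z5.64
G0 X0.00 Y0.00
G1 X17.28 Y0.00
G1 X17.28 Y22.77
G1 X0.00 Y22.77
G1 X0.00 Y0.00
; layer 2
G0 Z11.29
G0 X0.00 Y0.00
G1 X17.28 Y0.00
G1 X17.28 Y22.77
G1 X0.00 Y22.77
G1 X0.00 Y0.00
; layer 3
G0 Z16.93
G0 X0.00 Y0.00
G1 X17.28 Y0.00
G1 X17.28 Y22.77
G1 X0.00 Y22.77
G1 X0.00 Y0.00
; layer 4
G0 Z22.58
G0 X0.00 Y0.00
G1 X17.28 Y0.00
G1 X17.28 Y22.77
G1 X0.00 Y22.77
G1 X0.00 Y0.00
M2 ; end

The solid is a rectangular box, roughly 17.3 × 22.8 mm footprint and 22.6 mm tall. Slicing at Δz = 5.64 mm — 4 equal slices spanning the solid's height, so layer i sits at z = i·h/4 — gives 4 non-empty perimeters. Each is a 4-segment closed polygon; G0 lifts to the layer z and rapids to the start vertex, then G1 traces the edges.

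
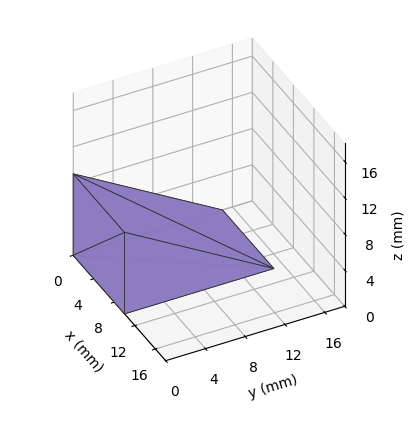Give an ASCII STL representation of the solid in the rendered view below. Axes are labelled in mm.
Reading the render: the shape is a wedge (ramp): 10 × 15 mm base, rising to 9 mm along the y=0 edge and sloping linearly to z=0 at y=15 (dimensions read to the nearest mm from the axis ticks). For the STL, each face is triangulated and given an outward normal.

solid part
  facet normal 0.0000 0.0000 -1.0000
    outer loop
      vertex 10.00 15.00 0.00
      vertex 10.00 0.00 0.00
      vertex 0.00 0.00 0.00
    endloop
  endfacet
  facet normal 0.0000 0.0000 -1.0000
    outer loop
      vertex 0.00 15.00 0.00
      vertex 10.00 15.00 0.00
      vertex 0.00 0.00 0.00
    endloop
  endfacet
  facet normal 0.0000 -1.0000 0.0000
    outer loop
      vertex 0.00 0.00 0.00
      vertex 10.00 0.00 0.00
      vertex 10.00 0.00 9.00
    endloop
  endfacet
  facet normal 0.0000 -1.0000 0.0000
    outer loop
      vertex 0.00 0.00 0.00
      vertex 10.00 0.00 9.00
      vertex 0.00 0.00 9.00
    endloop
  endfacet
  facet normal 0.0000 0.5145 0.8575
    outer loop
      vertex 0.00 0.00 9.00
      vertex 10.00 0.00 9.00
      vertex 10.00 15.00 0.00
    endloop
  endfacet
  facet normal 0.0000 0.5145 0.8575
    outer loop
      vertex 0.00 0.00 9.00
      vertex 10.00 15.00 0.00
      vertex 0.00 15.00 0.00
    endloop
  endfacet
  facet normal -1.0000 0.0000 0.0000
    outer loop
      vertex 0.00 0.00 9.00
      vertex 0.00 15.00 0.00
      vertex 0.00 0.00 0.00
    endloop
  endfacet
  facet normal 1.0000 0.0000 0.0000
    outer loop
      vertex 10.00 0.00 0.00
      vertex 10.00 15.00 0.00
      vertex 10.00 0.00 9.00
    endloop
  endfacet
endsolid part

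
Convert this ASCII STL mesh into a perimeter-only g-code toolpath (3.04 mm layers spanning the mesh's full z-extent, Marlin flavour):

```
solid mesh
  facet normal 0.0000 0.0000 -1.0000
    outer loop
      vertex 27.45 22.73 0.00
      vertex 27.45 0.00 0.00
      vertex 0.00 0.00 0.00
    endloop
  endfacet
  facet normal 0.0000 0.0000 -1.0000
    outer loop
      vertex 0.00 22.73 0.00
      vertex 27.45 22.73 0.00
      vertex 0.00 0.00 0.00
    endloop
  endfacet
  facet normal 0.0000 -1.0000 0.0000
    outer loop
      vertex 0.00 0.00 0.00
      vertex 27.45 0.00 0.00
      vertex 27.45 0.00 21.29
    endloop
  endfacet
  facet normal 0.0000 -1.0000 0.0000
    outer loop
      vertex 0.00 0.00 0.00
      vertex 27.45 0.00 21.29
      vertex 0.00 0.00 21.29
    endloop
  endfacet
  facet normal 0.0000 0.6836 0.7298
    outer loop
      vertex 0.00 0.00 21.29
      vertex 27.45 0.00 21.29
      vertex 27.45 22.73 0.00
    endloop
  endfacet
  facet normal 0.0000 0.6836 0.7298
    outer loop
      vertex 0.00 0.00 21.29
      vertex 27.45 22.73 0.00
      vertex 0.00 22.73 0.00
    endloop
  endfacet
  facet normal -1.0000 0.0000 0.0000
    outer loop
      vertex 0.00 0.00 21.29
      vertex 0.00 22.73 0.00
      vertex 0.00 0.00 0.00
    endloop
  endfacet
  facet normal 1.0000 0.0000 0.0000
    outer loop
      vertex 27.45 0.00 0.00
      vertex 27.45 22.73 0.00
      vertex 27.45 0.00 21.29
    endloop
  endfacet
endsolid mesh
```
; perimeter-only toolpath
G21 ; units = mm
G90 ; absolute positioning
G28 ; home
; layer 1
G0 Z3.04
G0 X0.00 Y0.00
G1 X27.45 Y0.00
G1 X27.45 Y19.48
G1 X0.00 Y19.48
G1 X0.00 Y0.00
; layer 2
G0 Z6.08
G0 X0.00 Y0.00
G1 X27.45 Y0.00
G1 X27.45 Y16.24
G1 X0.00 Y16.24
G1 X0.00 Y0.00
; layer 3
G0 Z9.12
G0 X0.00 Y0.00
G1 X27.45 Y0.00
G1 X27.45 Y12.99
G1 X0.00 Y12.99
G1 X0.00 Y0.00
; layer 4
G0 Z12.17
G0 X0.00 Y0.00
G1 X27.45 Y0.00
G1 X27.45 Y9.74
G1 X0.00 Y9.74
G1 X0.00 Y0.00
; layer 5
G0 Z15.21
G0 X0.00 Y0.00
G1 X27.45 Y0.00
G1 X27.45 Y6.49
G1 X0.00 Y6.49
G1 X0.00 Y0.00
; layer 6
G0 Z18.25
G0 X0.00 Y0.00
G1 X27.45 Y0.00
G1 X27.45 Y3.25
G1 X0.00 Y3.25
G1 X0.00 Y0.00
M2 ; end

The solid is a wedge (ramp): 27.4 × 22.7 mm base, rising to 21.3 mm along the y=0 edge and sloping linearly to z=0 at y=22.7. Slicing at Δz = 3.04 mm — 7 equal slices spanning the solid's height, so layer i sits at z = i·h/7 — gives 6 non-empty perimeters. Each is a 4-segment closed polygon; G0 lifts to the layer z and rapids to the start vertex, then G1 traces the edges. The cross-section shrinks linearly with z (the slice at the apex is degenerate and omitted).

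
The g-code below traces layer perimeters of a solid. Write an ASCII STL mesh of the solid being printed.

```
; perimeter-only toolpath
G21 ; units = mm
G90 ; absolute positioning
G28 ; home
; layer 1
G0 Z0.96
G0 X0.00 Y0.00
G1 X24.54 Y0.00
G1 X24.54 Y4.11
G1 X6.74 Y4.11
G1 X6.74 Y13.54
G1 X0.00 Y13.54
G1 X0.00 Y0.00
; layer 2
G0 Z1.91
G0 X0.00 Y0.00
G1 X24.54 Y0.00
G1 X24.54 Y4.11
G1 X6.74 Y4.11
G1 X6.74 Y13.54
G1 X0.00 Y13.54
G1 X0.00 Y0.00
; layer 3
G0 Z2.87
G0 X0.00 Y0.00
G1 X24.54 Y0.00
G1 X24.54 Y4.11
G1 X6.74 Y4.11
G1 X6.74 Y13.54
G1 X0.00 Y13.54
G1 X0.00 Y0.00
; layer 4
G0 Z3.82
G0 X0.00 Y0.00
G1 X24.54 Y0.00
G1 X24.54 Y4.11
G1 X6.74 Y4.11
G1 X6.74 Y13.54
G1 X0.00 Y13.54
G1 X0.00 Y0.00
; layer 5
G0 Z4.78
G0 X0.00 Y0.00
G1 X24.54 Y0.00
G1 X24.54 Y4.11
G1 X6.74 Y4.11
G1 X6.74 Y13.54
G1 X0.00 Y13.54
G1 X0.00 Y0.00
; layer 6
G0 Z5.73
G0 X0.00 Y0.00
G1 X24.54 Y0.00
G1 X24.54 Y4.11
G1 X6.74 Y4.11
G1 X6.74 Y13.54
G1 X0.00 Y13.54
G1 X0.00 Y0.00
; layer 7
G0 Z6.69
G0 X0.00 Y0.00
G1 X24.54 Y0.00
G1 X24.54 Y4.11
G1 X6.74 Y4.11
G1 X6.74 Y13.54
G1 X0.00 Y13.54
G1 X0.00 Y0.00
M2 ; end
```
solid part
  facet normal 0.0000 0.0000 -1.0000
    outer loop
      vertex 24.54 4.11 0.00
      vertex 24.54 0.00 0.00
      vertex 0.00 0.00 0.00
    endloop
  endfacet
  facet normal 0.0000 0.0000 -1.0000
    outer loop
      vertex 6.74 4.11 0.00
      vertex 24.54 4.11 0.00
      vertex 0.00 0.00 0.00
    endloop
  endfacet
  facet normal 0.0000 0.0000 -1.0000
    outer loop
      vertex 6.74 13.54 0.00
      vertex 6.74 4.11 0.00
      vertex 0.00 0.00 0.00
    endloop
  endfacet
  facet normal 0.0000 0.0000 -1.0000
    outer loop
      vertex 0.00 13.54 0.00
      vertex 6.74 13.54 0.00
      vertex 0.00 0.00 0.00
    endloop
  endfacet
  facet normal 0.0000 0.0000 1.0000
    outer loop
      vertex 0.00 0.00 6.69
      vertex 24.54 0.00 6.69
      vertex 24.54 4.11 6.69
    endloop
  endfacet
  facet normal 0.0000 0.0000 1.0000
    outer loop
      vertex 0.00 0.00 6.69
      vertex 24.54 4.11 6.69
      vertex 6.74 4.11 6.69
    endloop
  endfacet
  facet normal 0.0000 0.0000 1.0000
    outer loop
      vertex 0.00 0.00 6.69
      vertex 6.74 4.11 6.69
      vertex 6.74 13.54 6.69
    endloop
  endfacet
  facet normal 0.0000 0.0000 1.0000
    outer loop
      vertex 0.00 0.00 6.69
      vertex 6.74 13.54 6.69
      vertex 0.00 13.54 6.69
    endloop
  endfacet
  facet normal 0.0000 -1.0000 0.0000
    outer loop
      vertex 0.00 0.00 0.00
      vertex 24.54 0.00 0.00
      vertex 24.54 0.00 6.69
    endloop
  endfacet
  facet normal 0.0000 -1.0000 0.0000
    outer loop
      vertex 0.00 0.00 0.00
      vertex 24.54 0.00 6.69
      vertex 0.00 0.00 6.69
    endloop
  endfacet
  facet normal 1.0000 0.0000 0.0000
    outer loop
      vertex 24.54 0.00 0.00
      vertex 24.54 4.11 0.00
      vertex 24.54 4.11 6.69
    endloop
  endfacet
  facet normal 1.0000 0.0000 0.0000
    outer loop
      vertex 24.54 0.00 0.00
      vertex 24.54 4.11 6.69
      vertex 24.54 0.00 6.69
    endloop
  endfacet
  facet normal 0.0000 1.0000 0.0000
    outer loop
      vertex 24.54 4.11 0.00
      vertex 6.74 4.11 0.00
      vertex 6.74 4.11 6.69
    endloop
  endfacet
  facet normal 0.0000 1.0000 0.0000
    outer loop
      vertex 24.54 4.11 0.00
      vertex 6.74 4.11 6.69
      vertex 24.54 4.11 6.69
    endloop
  endfacet
  facet normal 1.0000 0.0000 0.0000
    outer loop
      vertex 6.74 4.11 0.00
      vertex 6.74 13.54 0.00
      vertex 6.74 13.54 6.69
    endloop
  endfacet
  facet normal 1.0000 0.0000 0.0000
    outer loop
      vertex 6.74 4.11 0.00
      vertex 6.74 13.54 6.69
      vertex 6.74 4.11 6.69
    endloop
  endfacet
  facet normal 0.0000 1.0000 0.0000
    outer loop
      vertex 6.74 13.54 0.00
      vertex 0.00 13.54 0.00
      vertex 0.00 13.54 6.69
    endloop
  endfacet
  facet normal 0.0000 1.0000 0.0000
    outer loop
      vertex 6.74 13.54 0.00
      vertex 0.00 13.54 6.69
      vertex 6.74 13.54 6.69
    endloop
  endfacet
  facet normal -1.0000 0.0000 0.0000
    outer loop
      vertex 0.00 13.54 0.00
      vertex 0.00 0.00 0.00
      vertex 0.00 0.00 6.69
    endloop
  endfacet
  facet normal -1.0000 0.0000 0.0000
    outer loop
      vertex 0.00 13.54 0.00
      vertex 0.00 0.00 6.69
      vertex 0.00 13.54 6.69
    endloop
  endfacet
endsolid part

The G0 Z moves step by Δz≈0.96 mm. Every layer's G1 loop is the same polygon, so the solid is a straight extrusion of it from z=0 to z≈6.69. Closing with flat bottom and top caps and triangulating gives 20 facets — an L-shaped prism: outer 24.5 × 13.5 mm, arm thicknesses ≈ 4.11 mm (horizontal) and 6.74 mm (vertical), extruded 6.69 mm in z.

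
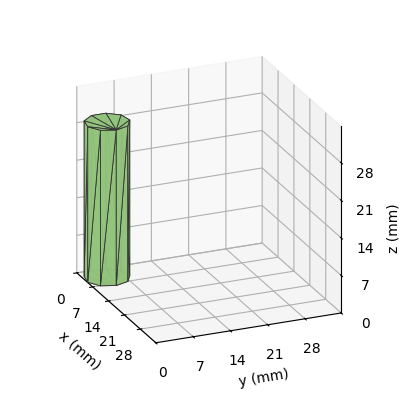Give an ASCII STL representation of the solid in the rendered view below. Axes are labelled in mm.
Reading the render: the shape is a regular 9-sided prism (a cylinder approximated with 9 flat sides), circumscribed radius ≈ 4 mm, height ≈ 29 mm (dimensions read to the nearest mm from the axis ticks). For the STL, each face is triangulated and given an outward normal.

solid part
  facet normal 0.0000 0.0000 -1.0000
    outer loop
      vertex 4.695 7.939 0.000
      vertex 7.064 6.571 0.000
      vertex 8.000 4.000 0.000
    endloop
  endfacet
  facet normal 0.0000 0.0000 -1.0000
    outer loop
      vertex 2.000 7.464 0.000
      vertex 4.695 7.939 0.000
      vertex 8.000 4.000 0.000
    endloop
  endfacet
  facet normal 0.0000 0.0000 -1.0000
    outer loop
      vertex 0.241 5.368 0.000
      vertex 2.000 7.464 0.000
      vertex 8.000 4.000 0.000
    endloop
  endfacet
  facet normal 0.0000 0.0000 -1.0000
    outer loop
      vertex 0.241 2.632 0.000
      vertex 0.241 5.368 0.000
      vertex 8.000 4.000 0.000
    endloop
  endfacet
  facet normal 0.0000 0.0000 -1.0000
    outer loop
      vertex 2.000 0.536 0.000
      vertex 0.241 2.632 0.000
      vertex 8.000 4.000 0.000
    endloop
  endfacet
  facet normal 0.0000 0.0000 -1.0000
    outer loop
      vertex 4.695 0.061 0.000
      vertex 2.000 0.536 0.000
      vertex 8.000 4.000 0.000
    endloop
  endfacet
  facet normal 0.0000 0.0000 -1.0000
    outer loop
      vertex 7.064 1.429 0.000
      vertex 4.695 0.061 0.000
      vertex 8.000 4.000 0.000
    endloop
  endfacet
  facet normal 0.0000 0.0000 1.0000
    outer loop
      vertex 8.000 4.000 29.000
      vertex 7.064 6.571 29.000
      vertex 4.695 7.939 29.000
    endloop
  endfacet
  facet normal 0.0000 0.0000 1.0000
    outer loop
      vertex 8.000 4.000 29.000
      vertex 4.695 7.939 29.000
      vertex 2.000 7.464 29.000
    endloop
  endfacet
  facet normal 0.0000 0.0000 1.0000
    outer loop
      vertex 8.000 4.000 29.000
      vertex 2.000 7.464 29.000
      vertex 0.241 5.368 29.000
    endloop
  endfacet
  facet normal 0.0000 0.0000 1.0000
    outer loop
      vertex 8.000 4.000 29.000
      vertex 0.241 5.368 29.000
      vertex 0.241 2.632 29.000
    endloop
  endfacet
  facet normal 0.0000 0.0000 1.0000
    outer loop
      vertex 8.000 4.000 29.000
      vertex 0.241 2.632 29.000
      vertex 2.000 0.536 29.000
    endloop
  endfacet
  facet normal 0.0000 0.0000 1.0000
    outer loop
      vertex 8.000 4.000 29.000
      vertex 2.000 0.536 29.000
      vertex 4.695 0.061 29.000
    endloop
  endfacet
  facet normal 0.0000 0.0000 1.0000
    outer loop
      vertex 8.000 4.000 29.000
      vertex 4.695 0.061 29.000
      vertex 7.064 1.429 29.000
    endloop
  endfacet
  facet normal 0.9397 0.3421 0.0000
    outer loop
      vertex 8.000 4.000 0.000
      vertex 7.064 6.571 0.000
      vertex 7.064 6.571 29.000
    endloop
  endfacet
  facet normal 0.9397 0.3421 0.0000
    outer loop
      vertex 8.000 4.000 0.000
      vertex 7.064 6.571 29.000
      vertex 8.000 4.000 29.000
    endloop
  endfacet
  facet normal 0.5001 0.8660 0.0000
    outer loop
      vertex 7.064 6.571 0.000
      vertex 4.695 7.939 0.000
      vertex 4.695 7.939 29.000
    endloop
  endfacet
  facet normal 0.5001 0.8660 0.0000
    outer loop
      vertex 7.064 6.571 0.000
      vertex 4.695 7.939 29.000
      vertex 7.064 6.571 29.000
    endloop
  endfacet
  facet normal -0.1736 0.9848 0.0000
    outer loop
      vertex 4.695 7.939 0.000
      vertex 2.000 7.464 0.000
      vertex 2.000 7.464 29.000
    endloop
  endfacet
  facet normal -0.1736 0.9848 0.0000
    outer loop
      vertex 4.695 7.939 0.000
      vertex 2.000 7.464 29.000
      vertex 4.695 7.939 29.000
    endloop
  endfacet
  facet normal -0.7660 0.6428 0.0000
    outer loop
      vertex 2.000 7.464 0.000
      vertex 0.241 5.368 0.000
      vertex 0.241 5.368 29.000
    endloop
  endfacet
  facet normal -0.7660 0.6428 0.0000
    outer loop
      vertex 2.000 7.464 0.000
      vertex 0.241 5.368 29.000
      vertex 2.000 7.464 29.000
    endloop
  endfacet
  facet normal -1.0000 0.0000 0.0000
    outer loop
      vertex 0.241 5.368 0.000
      vertex 0.241 2.632 0.000
      vertex 0.241 2.632 29.000
    endloop
  endfacet
  facet normal -1.0000 0.0000 0.0000
    outer loop
      vertex 0.241 5.368 0.000
      vertex 0.241 2.632 29.000
      vertex 0.241 5.368 29.000
    endloop
  endfacet
  facet normal -0.7660 -0.6428 0.0000
    outer loop
      vertex 0.241 2.632 0.000
      vertex 2.000 0.536 0.000
      vertex 2.000 0.536 29.000
    endloop
  endfacet
  facet normal -0.7660 -0.6428 0.0000
    outer loop
      vertex 0.241 2.632 0.000
      vertex 2.000 0.536 29.000
      vertex 0.241 2.632 29.000
    endloop
  endfacet
  facet normal -0.1736 -0.9848 0.0000
    outer loop
      vertex 2.000 0.536 0.000
      vertex 4.695 0.061 0.000
      vertex 4.695 0.061 29.000
    endloop
  endfacet
  facet normal -0.1736 -0.9848 0.0000
    outer loop
      vertex 2.000 0.536 0.000
      vertex 4.695 0.061 29.000
      vertex 2.000 0.536 29.000
    endloop
  endfacet
  facet normal 0.5001 -0.8660 0.0000
    outer loop
      vertex 4.695 0.061 0.000
      vertex 7.064 1.429 0.000
      vertex 7.064 1.429 29.000
    endloop
  endfacet
  facet normal 0.5001 -0.8660 0.0000
    outer loop
      vertex 4.695 0.061 0.000
      vertex 7.064 1.429 29.000
      vertex 4.695 0.061 29.000
    endloop
  endfacet
  facet normal 0.9397 -0.3421 0.0000
    outer loop
      vertex 7.064 1.429 0.000
      vertex 8.000 4.000 0.000
      vertex 8.000 4.000 29.000
    endloop
  endfacet
  facet normal 0.9397 -0.3421 0.0000
    outer loop
      vertex 7.064 1.429 0.000
      vertex 8.000 4.000 29.000
      vertex 7.064 1.429 29.000
    endloop
  endfacet
endsolid part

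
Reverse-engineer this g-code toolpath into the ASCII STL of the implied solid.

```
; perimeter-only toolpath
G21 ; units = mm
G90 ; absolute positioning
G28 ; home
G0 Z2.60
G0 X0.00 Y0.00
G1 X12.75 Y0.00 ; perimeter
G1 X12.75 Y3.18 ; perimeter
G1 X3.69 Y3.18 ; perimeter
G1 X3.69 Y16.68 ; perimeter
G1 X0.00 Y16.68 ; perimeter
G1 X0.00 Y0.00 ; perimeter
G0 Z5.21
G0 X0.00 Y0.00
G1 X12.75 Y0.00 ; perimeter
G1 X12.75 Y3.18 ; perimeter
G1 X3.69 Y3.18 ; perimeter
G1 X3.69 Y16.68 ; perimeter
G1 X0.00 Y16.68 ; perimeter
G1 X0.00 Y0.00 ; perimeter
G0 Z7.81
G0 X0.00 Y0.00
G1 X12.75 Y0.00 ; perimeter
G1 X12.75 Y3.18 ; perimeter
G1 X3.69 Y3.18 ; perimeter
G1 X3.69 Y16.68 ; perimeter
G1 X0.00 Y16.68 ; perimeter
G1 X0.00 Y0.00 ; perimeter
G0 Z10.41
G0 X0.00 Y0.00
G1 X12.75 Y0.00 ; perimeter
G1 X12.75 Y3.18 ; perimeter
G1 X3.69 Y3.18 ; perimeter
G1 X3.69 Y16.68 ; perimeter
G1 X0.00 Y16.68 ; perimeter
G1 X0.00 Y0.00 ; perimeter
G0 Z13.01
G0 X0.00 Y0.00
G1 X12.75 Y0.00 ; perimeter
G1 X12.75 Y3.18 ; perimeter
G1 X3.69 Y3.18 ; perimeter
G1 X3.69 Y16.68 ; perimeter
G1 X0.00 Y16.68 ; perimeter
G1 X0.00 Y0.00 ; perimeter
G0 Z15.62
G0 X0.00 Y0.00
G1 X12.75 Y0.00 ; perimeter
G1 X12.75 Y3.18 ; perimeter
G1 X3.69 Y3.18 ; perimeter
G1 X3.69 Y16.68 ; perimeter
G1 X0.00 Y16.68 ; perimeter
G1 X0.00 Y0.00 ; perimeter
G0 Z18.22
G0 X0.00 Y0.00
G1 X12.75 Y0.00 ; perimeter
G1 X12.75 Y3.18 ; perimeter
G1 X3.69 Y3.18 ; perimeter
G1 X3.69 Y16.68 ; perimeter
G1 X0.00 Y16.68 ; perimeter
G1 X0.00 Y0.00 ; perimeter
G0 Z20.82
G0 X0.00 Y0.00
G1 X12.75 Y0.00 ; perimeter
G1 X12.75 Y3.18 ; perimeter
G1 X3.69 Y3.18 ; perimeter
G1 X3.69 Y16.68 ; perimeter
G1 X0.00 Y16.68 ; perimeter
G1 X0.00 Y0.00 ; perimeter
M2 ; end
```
solid part
  facet normal 0.0000 0.0000 -1.0000
    outer loop
      vertex 12.75 3.18 0.00
      vertex 12.75 0.00 0.00
      vertex 0.00 0.00 0.00
    endloop
  endfacet
  facet normal 0.0000 0.0000 -1.0000
    outer loop
      vertex 3.69 3.18 0.00
      vertex 12.75 3.18 0.00
      vertex 0.00 0.00 0.00
    endloop
  endfacet
  facet normal 0.0000 0.0000 -1.0000
    outer loop
      vertex 3.69 16.68 0.00
      vertex 3.69 3.18 0.00
      vertex 0.00 0.00 0.00
    endloop
  endfacet
  facet normal 0.0000 0.0000 -1.0000
    outer loop
      vertex 0.00 16.68 0.00
      vertex 3.69 16.68 0.00
      vertex 0.00 0.00 0.00
    endloop
  endfacet
  facet normal 0.0000 0.0000 1.0000
    outer loop
      vertex 0.00 0.00 20.82
      vertex 12.75 0.00 20.82
      vertex 12.75 3.18 20.82
    endloop
  endfacet
  facet normal 0.0000 0.0000 1.0000
    outer loop
      vertex 0.00 0.00 20.82
      vertex 12.75 3.18 20.82
      vertex 3.69 3.18 20.82
    endloop
  endfacet
  facet normal 0.0000 0.0000 1.0000
    outer loop
      vertex 0.00 0.00 20.82
      vertex 3.69 3.18 20.82
      vertex 3.69 16.68 20.82
    endloop
  endfacet
  facet normal 0.0000 0.0000 1.0000
    outer loop
      vertex 0.00 0.00 20.82
      vertex 3.69 16.68 20.82
      vertex 0.00 16.68 20.82
    endloop
  endfacet
  facet normal 0.0000 -1.0000 0.0000
    outer loop
      vertex 0.00 0.00 0.00
      vertex 12.75 0.00 0.00
      vertex 12.75 0.00 20.82
    endloop
  endfacet
  facet normal 0.0000 -1.0000 0.0000
    outer loop
      vertex 0.00 0.00 0.00
      vertex 12.75 0.00 20.82
      vertex 0.00 0.00 20.82
    endloop
  endfacet
  facet normal 1.0000 0.0000 0.0000
    outer loop
      vertex 12.75 0.00 0.00
      vertex 12.75 3.18 0.00
      vertex 12.75 3.18 20.82
    endloop
  endfacet
  facet normal 1.0000 0.0000 0.0000
    outer loop
      vertex 12.75 0.00 0.00
      vertex 12.75 3.18 20.82
      vertex 12.75 0.00 20.82
    endloop
  endfacet
  facet normal 0.0000 1.0000 0.0000
    outer loop
      vertex 12.75 3.18 0.00
      vertex 3.69 3.18 0.00
      vertex 3.69 3.18 20.82
    endloop
  endfacet
  facet normal 0.0000 1.0000 0.0000
    outer loop
      vertex 12.75 3.18 0.00
      vertex 3.69 3.18 20.82
      vertex 12.75 3.18 20.82
    endloop
  endfacet
  facet normal 1.0000 0.0000 0.0000
    outer loop
      vertex 3.69 3.18 0.00
      vertex 3.69 16.68 0.00
      vertex 3.69 16.68 20.82
    endloop
  endfacet
  facet normal 1.0000 0.0000 0.0000
    outer loop
      vertex 3.69 3.18 0.00
      vertex 3.69 16.68 20.82
      vertex 3.69 3.18 20.82
    endloop
  endfacet
  facet normal 0.0000 1.0000 0.0000
    outer loop
      vertex 3.69 16.68 0.00
      vertex 0.00 16.68 0.00
      vertex 0.00 16.68 20.82
    endloop
  endfacet
  facet normal 0.0000 1.0000 0.0000
    outer loop
      vertex 3.69 16.68 0.00
      vertex 0.00 16.68 20.82
      vertex 3.69 16.68 20.82
    endloop
  endfacet
  facet normal -1.0000 0.0000 0.0000
    outer loop
      vertex 0.00 16.68 0.00
      vertex 0.00 0.00 0.00
      vertex 0.00 0.00 20.82
    endloop
  endfacet
  facet normal -1.0000 0.0000 0.0000
    outer loop
      vertex 0.00 16.68 0.00
      vertex 0.00 0.00 20.82
      vertex 0.00 16.68 20.82
    endloop
  endfacet
endsolid part

The G0 Z moves step by Δz≈2.60 mm. Every layer's G1 loop is the same polygon, so the solid is a straight extrusion of it from z=0 to z≈20.8. Closing with flat bottom and top caps and triangulating gives 20 facets — an L-shaped prism: outer 12.8 × 16.7 mm, arm thicknesses ≈ 3.18 mm (horizontal) and 3.69 mm (vertical), extruded 20.8 mm in z.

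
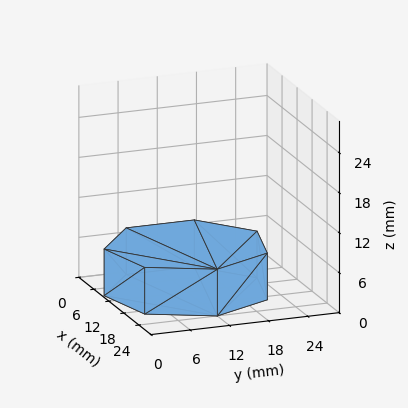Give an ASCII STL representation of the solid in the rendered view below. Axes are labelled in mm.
Reading the render: the shape is a regular 7-sided prism (a cylinder approximated with 7 flat sides), circumscribed radius ≈ 12 mm, height ≈ 7 mm (dimensions read to the nearest mm from the axis ticks). For the STL, each face is triangulated and given an outward normal.

solid part
  facet normal 0.0000 0.0000 -1.0000
    outer loop
      vertex 9.33 23.70 0.00
      vertex 19.48 21.38 0.00
      vertex 24.00 12.00 0.00
    endloop
  endfacet
  facet normal 0.0000 0.0000 -1.0000
    outer loop
      vertex 1.19 17.21 0.00
      vertex 9.33 23.70 0.00
      vertex 24.00 12.00 0.00
    endloop
  endfacet
  facet normal 0.0000 0.0000 -1.0000
    outer loop
      vertex 1.19 6.79 0.00
      vertex 1.19 17.21 0.00
      vertex 24.00 12.00 0.00
    endloop
  endfacet
  facet normal 0.0000 0.0000 -1.0000
    outer loop
      vertex 9.33 0.30 0.00
      vertex 1.19 6.79 0.00
      vertex 24.00 12.00 0.00
    endloop
  endfacet
  facet normal 0.0000 0.0000 -1.0000
    outer loop
      vertex 19.48 2.62 0.00
      vertex 9.33 0.30 0.00
      vertex 24.00 12.00 0.00
    endloop
  endfacet
  facet normal 0.0000 0.0000 1.0000
    outer loop
      vertex 24.00 12.00 7.00
      vertex 19.48 21.38 7.00
      vertex 9.33 23.70 7.00
    endloop
  endfacet
  facet normal 0.0000 0.0000 1.0000
    outer loop
      vertex 24.00 12.00 7.00
      vertex 9.33 23.70 7.00
      vertex 1.19 17.21 7.00
    endloop
  endfacet
  facet normal 0.0000 0.0000 1.0000
    outer loop
      vertex 24.00 12.00 7.00
      vertex 1.19 17.21 7.00
      vertex 1.19 6.79 7.00
    endloop
  endfacet
  facet normal 0.0000 0.0000 1.0000
    outer loop
      vertex 24.00 12.00 7.00
      vertex 1.19 6.79 7.00
      vertex 9.33 0.30 7.00
    endloop
  endfacet
  facet normal 0.0000 0.0000 1.0000
    outer loop
      vertex 24.00 12.00 7.00
      vertex 9.33 0.30 7.00
      vertex 19.48 2.62 7.00
    endloop
  endfacet
  facet normal 0.9009 0.4341 0.0000
    outer loop
      vertex 24.00 12.00 0.00
      vertex 19.48 21.38 0.00
      vertex 19.48 21.38 7.00
    endloop
  endfacet
  facet normal 0.9009 0.4341 0.0000
    outer loop
      vertex 24.00 12.00 0.00
      vertex 19.48 21.38 7.00
      vertex 24.00 12.00 7.00
    endloop
  endfacet
  facet normal 0.2228 0.9749 0.0000
    outer loop
      vertex 19.48 21.38 0.00
      vertex 9.33 23.70 0.00
      vertex 9.33 23.70 7.00
    endloop
  endfacet
  facet normal 0.2228 0.9749 0.0000
    outer loop
      vertex 19.48 21.38 0.00
      vertex 9.33 23.70 7.00
      vertex 19.48 21.38 7.00
    endloop
  endfacet
  facet normal -0.6234 0.7819 0.0000
    outer loop
      vertex 9.33 23.70 0.00
      vertex 1.19 17.21 0.00
      vertex 1.19 17.21 7.00
    endloop
  endfacet
  facet normal -0.6234 0.7819 0.0000
    outer loop
      vertex 9.33 23.70 0.00
      vertex 1.19 17.21 7.00
      vertex 9.33 23.70 7.00
    endloop
  endfacet
  facet normal -1.0000 0.0000 0.0000
    outer loop
      vertex 1.19 17.21 0.00
      vertex 1.19 6.79 0.00
      vertex 1.19 6.79 7.00
    endloop
  endfacet
  facet normal -1.0000 0.0000 0.0000
    outer loop
      vertex 1.19 17.21 0.00
      vertex 1.19 6.79 7.00
      vertex 1.19 17.21 7.00
    endloop
  endfacet
  facet normal -0.6234 -0.7819 0.0000
    outer loop
      vertex 1.19 6.79 0.00
      vertex 9.33 0.30 0.00
      vertex 9.33 0.30 7.00
    endloop
  endfacet
  facet normal -0.6234 -0.7819 0.0000
    outer loop
      vertex 1.19 6.79 0.00
      vertex 9.33 0.30 7.00
      vertex 1.19 6.79 7.00
    endloop
  endfacet
  facet normal 0.2228 -0.9749 0.0000
    outer loop
      vertex 9.33 0.30 0.00
      vertex 19.48 2.62 0.00
      vertex 19.48 2.62 7.00
    endloop
  endfacet
  facet normal 0.2228 -0.9749 0.0000
    outer loop
      vertex 9.33 0.30 0.00
      vertex 19.48 2.62 7.00
      vertex 9.33 0.30 7.00
    endloop
  endfacet
  facet normal 0.9009 -0.4341 0.0000
    outer loop
      vertex 19.48 2.62 0.00
      vertex 24.00 12.00 0.00
      vertex 24.00 12.00 7.00
    endloop
  endfacet
  facet normal 0.9009 -0.4341 0.0000
    outer loop
      vertex 19.48 2.62 0.00
      vertex 24.00 12.00 7.00
      vertex 19.48 2.62 7.00
    endloop
  endfacet
endsolid part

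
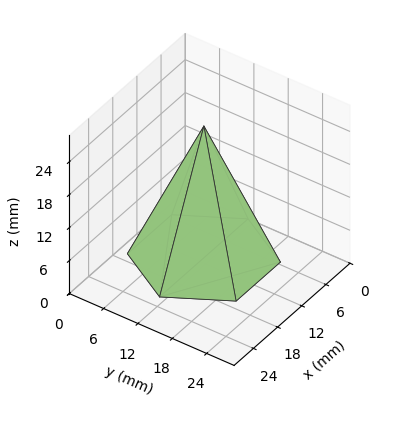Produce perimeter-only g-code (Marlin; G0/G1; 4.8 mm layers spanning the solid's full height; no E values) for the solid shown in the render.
Reading the render: the shape is a regular 6-sided pyramid, base circumscribed radius ≈ 11 mm, apex at z ≈ 24 mm (dimensions read to the nearest mm from the axis ticks). For the g-code, the solid's height is divided into equal slices at the stated Δz and each level perimeter traced with G1 moves after a G0 lift.

; perimeter-only toolpath
G21 ; units = mm
G90 ; absolute positioning
G28 ; home
; layer 1
G0 Z4.8
G0 X19.8 Y11.0
G1 X15.4 Y18.6
G1 X6.6 Y18.6
G1 X2.2 Y11.0
G1 X6.6 Y3.4
G1 X15.4 Y3.4
G1 X19.8 Y11.0
; layer 2
G0 Z9.6
G0 X17.6 Y11.0
G1 X14.3 Y16.7
G1 X7.7 Y16.7
G1 X4.4 Y11.0
G1 X7.7 Y5.3
G1 X14.3 Y5.3
G1 X17.6 Y11.0
; layer 3
G0 Z14.4
G0 X15.4 Y11.0
G1 X13.2 Y14.8
G1 X8.8 Y14.8
G1 X6.6 Y11.0
G1 X8.8 Y7.2
G1 X13.2 Y7.2
G1 X15.4 Y11.0
; layer 4
G0 Z19.2
G0 X13.2 Y11.0
G1 X12.1 Y12.9
G1 X9.9 Y12.9
G1 X8.8 Y11.0
G1 X9.9 Y9.1
G1 X12.1 Y9.1
G1 X13.2 Y11.0
M2 ; end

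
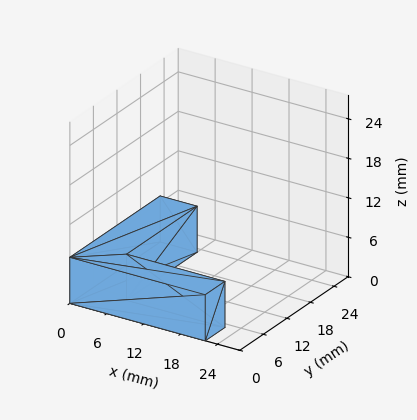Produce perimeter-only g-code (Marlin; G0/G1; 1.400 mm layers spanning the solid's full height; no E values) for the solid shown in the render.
Reading the render: the shape is an L-shaped prism: outer 22 × 23 mm, arm thicknesses ≈ 5 mm (horizontal) and 6 mm (vertical), extruded 7 mm in z (dimensions read to the nearest mm from the axis ticks). For the g-code, the solid's height is divided into equal slices at the stated Δz and each level perimeter traced with G1 moves after a G0 lift.

; perimeter-only toolpath
G21 ; units = mm
G90 ; absolute positioning
G28 ; home
; layer 1
G0 Z1.400
G0 X0.000 Y0.000
G1 X22.000 Y0.000
G1 X22.000 Y5.000
G1 X6.000 Y5.000
G1 X6.000 Y23.000
G1 X0.000 Y23.000
G1 X0.000 Y0.000
; layer 2
G0 Z2.800
G0 X0.000 Y0.000
G1 X22.000 Y0.000
G1 X22.000 Y5.000
G1 X6.000 Y5.000
G1 X6.000 Y23.000
G1 X0.000 Y23.000
G1 X0.000 Y0.000
; layer 3
G0 Z4.200
G0 X0.000 Y0.000
G1 X22.000 Y0.000
G1 X22.000 Y5.000
G1 X6.000 Y5.000
G1 X6.000 Y23.000
G1 X0.000 Y23.000
G1 X0.000 Y0.000
; layer 4
G0 Z5.600
G0 X0.000 Y0.000
G1 X22.000 Y0.000
G1 X22.000 Y5.000
G1 X6.000 Y5.000
G1 X6.000 Y23.000
G1 X0.000 Y23.000
G1 X0.000 Y0.000
; layer 5
G0 Z7.000
G0 X0.000 Y0.000
G1 X22.000 Y0.000
G1 X22.000 Y5.000
G1 X6.000 Y5.000
G1 X6.000 Y23.000
G1 X0.000 Y23.000
G1 X0.000 Y0.000
M2 ; end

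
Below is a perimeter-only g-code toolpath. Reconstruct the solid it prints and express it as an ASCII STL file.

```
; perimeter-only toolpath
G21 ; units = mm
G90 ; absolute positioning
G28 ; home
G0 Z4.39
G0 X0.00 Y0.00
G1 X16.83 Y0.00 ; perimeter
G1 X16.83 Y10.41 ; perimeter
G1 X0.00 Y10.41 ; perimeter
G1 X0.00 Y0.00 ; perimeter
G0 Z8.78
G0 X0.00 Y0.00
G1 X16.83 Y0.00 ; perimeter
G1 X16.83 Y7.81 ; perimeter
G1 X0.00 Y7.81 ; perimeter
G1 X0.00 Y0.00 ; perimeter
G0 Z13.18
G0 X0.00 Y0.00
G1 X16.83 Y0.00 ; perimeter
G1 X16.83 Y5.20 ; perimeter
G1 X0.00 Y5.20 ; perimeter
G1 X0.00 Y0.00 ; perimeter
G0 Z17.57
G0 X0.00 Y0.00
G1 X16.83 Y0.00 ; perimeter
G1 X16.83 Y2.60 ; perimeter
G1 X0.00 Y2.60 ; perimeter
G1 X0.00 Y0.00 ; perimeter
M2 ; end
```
solid part
  facet normal 0.0000 0.0000 -1.0000
    outer loop
      vertex 16.83 13.01 0.00
      vertex 16.83 0.00 0.00
      vertex 0.00 0.00 0.00
    endloop
  endfacet
  facet normal 0.0000 0.0000 -1.0000
    outer loop
      vertex 0.00 13.01 0.00
      vertex 16.83 13.01 0.00
      vertex 0.00 0.00 0.00
    endloop
  endfacet
  facet normal 0.0000 -1.0000 0.0000
    outer loop
      vertex 0.00 0.00 0.00
      vertex 16.83 0.00 0.00
      vertex 16.83 0.00 21.96
    endloop
  endfacet
  facet normal 0.0000 -1.0000 0.0000
    outer loop
      vertex 0.00 0.00 0.00
      vertex 16.83 0.00 21.96
      vertex 0.00 0.00 21.96
    endloop
  endfacet
  facet normal 0.0000 0.8603 0.5097
    outer loop
      vertex 0.00 0.00 21.96
      vertex 16.83 0.00 21.96
      vertex 16.83 13.01 0.00
    endloop
  endfacet
  facet normal 0.0000 0.8603 0.5097
    outer loop
      vertex 0.00 0.00 21.96
      vertex 16.83 13.01 0.00
      vertex 0.00 13.01 0.00
    endloop
  endfacet
  facet normal -1.0000 0.0000 0.0000
    outer loop
      vertex 0.00 0.00 21.96
      vertex 0.00 13.01 0.00
      vertex 0.00 0.00 0.00
    endloop
  endfacet
  facet normal 1.0000 0.0000 0.0000
    outer loop
      vertex 16.83 0.00 0.00
      vertex 16.83 13.01 0.00
      vertex 16.83 0.00 21.96
    endloop
  endfacet
endsolid part

The G0 Z moves step by Δz≈4.39 mm. The G1 loops shrink linearly with z, so the solid tapers from its base footprint up to z≈22. Closing with a flat bottom cap and the tapered top and triangulating gives 8 facets — a wedge (ramp): 16.8 × 13 mm base, rising to 22 mm along the y=0 edge and sloping linearly to z=0 at y=13.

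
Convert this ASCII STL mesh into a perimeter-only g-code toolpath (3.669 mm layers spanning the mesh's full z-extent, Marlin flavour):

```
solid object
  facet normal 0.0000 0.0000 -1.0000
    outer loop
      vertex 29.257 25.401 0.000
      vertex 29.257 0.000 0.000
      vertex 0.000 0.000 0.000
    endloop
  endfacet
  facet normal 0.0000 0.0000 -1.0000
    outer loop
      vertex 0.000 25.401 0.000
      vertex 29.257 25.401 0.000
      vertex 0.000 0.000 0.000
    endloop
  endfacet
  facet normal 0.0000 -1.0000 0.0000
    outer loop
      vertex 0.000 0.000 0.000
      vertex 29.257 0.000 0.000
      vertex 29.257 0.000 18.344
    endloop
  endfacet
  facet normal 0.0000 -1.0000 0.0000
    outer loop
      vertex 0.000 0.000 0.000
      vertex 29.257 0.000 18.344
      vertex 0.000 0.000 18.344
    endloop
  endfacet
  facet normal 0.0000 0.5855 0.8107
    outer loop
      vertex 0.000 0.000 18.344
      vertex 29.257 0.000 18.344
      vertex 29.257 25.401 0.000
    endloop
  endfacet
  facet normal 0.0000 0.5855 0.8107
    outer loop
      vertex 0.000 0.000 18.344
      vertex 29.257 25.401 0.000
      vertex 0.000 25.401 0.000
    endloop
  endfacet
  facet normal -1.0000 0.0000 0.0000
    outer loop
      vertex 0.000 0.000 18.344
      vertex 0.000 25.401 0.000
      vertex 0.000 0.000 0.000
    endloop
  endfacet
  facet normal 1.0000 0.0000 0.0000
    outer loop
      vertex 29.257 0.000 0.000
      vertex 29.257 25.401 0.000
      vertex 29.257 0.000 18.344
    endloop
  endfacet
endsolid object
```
; perimeter-only toolpath
G21 ; units = mm
G90 ; absolute positioning
G28 ; home
; layer 1
G0 Z3.669
G0 X0.000 Y0.000
G1 X29.257 Y0.000
G1 X29.257 Y20.321
G1 X0.000 Y20.321
G1 X0.000 Y0.000
; layer 2
G0 Z7.338
G0 X0.000 Y0.000
G1 X29.257 Y0.000
G1 X29.257 Y15.241
G1 X0.000 Y15.241
G1 X0.000 Y0.000
; layer 3
G0 Z11.006
G0 X0.000 Y0.000
G1 X29.257 Y0.000
G1 X29.257 Y10.160
G1 X0.000 Y10.160
G1 X0.000 Y0.000
; layer 4
G0 Z14.675
G0 X0.000 Y0.000
G1 X29.257 Y0.000
G1 X29.257 Y5.080
G1 X0.000 Y5.080
G1 X0.000 Y0.000
M2 ; end

The solid is a wedge (ramp): 29.3 × 25.4 mm base, rising to 18.3 mm along the y=0 edge and sloping linearly to z=0 at y=25.4. Slicing at Δz = 3.669 mm — 5 equal slices spanning the solid's height, so layer i sits at z = i·h/5 — gives 4 non-empty perimeters. Each is a 4-segment closed polygon; G0 lifts to the layer z and rapids to the start vertex, then G1 traces the edges. The cross-section shrinks linearly with z (the slice at the apex is degenerate and omitted).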